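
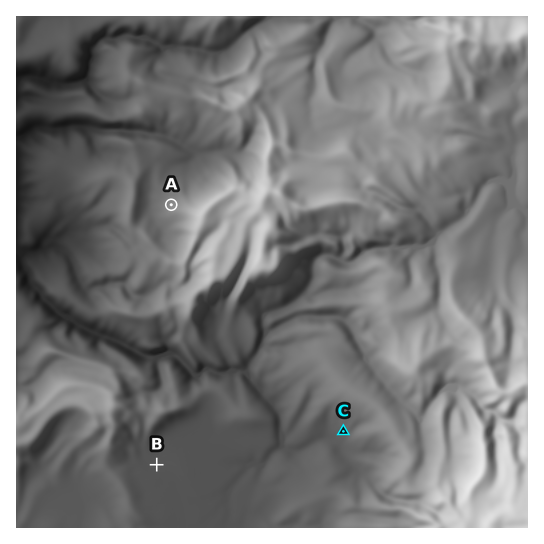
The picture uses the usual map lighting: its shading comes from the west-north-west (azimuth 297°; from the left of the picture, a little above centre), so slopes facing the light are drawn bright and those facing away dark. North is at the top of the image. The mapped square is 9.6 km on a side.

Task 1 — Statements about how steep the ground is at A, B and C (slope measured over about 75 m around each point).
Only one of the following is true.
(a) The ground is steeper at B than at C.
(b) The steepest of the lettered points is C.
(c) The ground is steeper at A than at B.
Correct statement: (c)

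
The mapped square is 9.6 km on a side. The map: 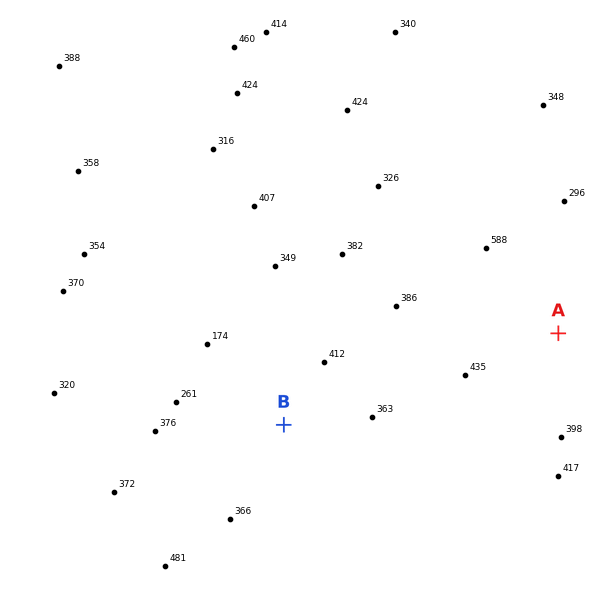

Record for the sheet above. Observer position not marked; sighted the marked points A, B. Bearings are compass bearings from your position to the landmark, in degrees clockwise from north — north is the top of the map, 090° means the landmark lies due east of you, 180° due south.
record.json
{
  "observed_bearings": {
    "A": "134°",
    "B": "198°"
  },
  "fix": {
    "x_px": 372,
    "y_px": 153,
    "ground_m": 350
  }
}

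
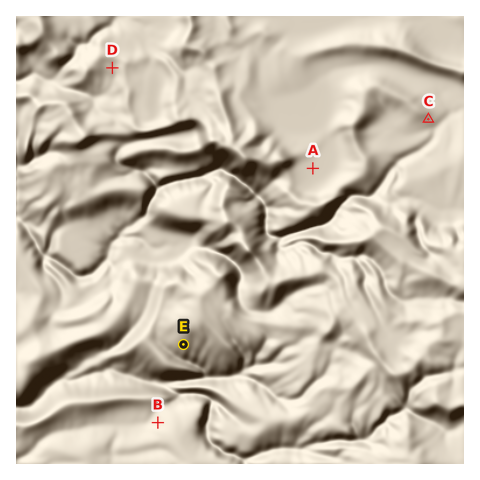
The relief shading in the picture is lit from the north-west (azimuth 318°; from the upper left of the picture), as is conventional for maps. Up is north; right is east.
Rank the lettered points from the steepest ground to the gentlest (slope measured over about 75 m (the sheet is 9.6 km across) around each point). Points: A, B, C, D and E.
E B C D A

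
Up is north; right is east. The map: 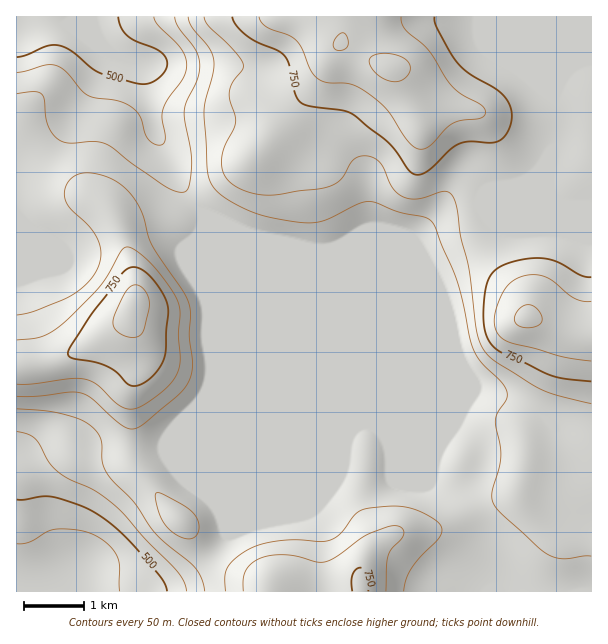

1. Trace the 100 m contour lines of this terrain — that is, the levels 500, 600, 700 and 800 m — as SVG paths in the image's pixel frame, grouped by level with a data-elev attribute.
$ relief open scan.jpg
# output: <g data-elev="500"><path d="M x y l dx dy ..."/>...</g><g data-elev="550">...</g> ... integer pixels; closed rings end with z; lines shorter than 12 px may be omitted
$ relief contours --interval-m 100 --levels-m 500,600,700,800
<g data-elev="500"><path d="M17 500l7 0 18-4 11 1 27 8 16 8 20 15 18 18 27 32 6 13"/><path d="M118 17l3 10 7 9 9 6 20 8 9 7 1 6-1 6-5 7-8 6-7 2-8 0-36-10-10-6-21-17-12-6-12 1-20 9-10 2"/></g><g data-elev="600"><path d="M17 409l28 2 19 3 17 6 12 8 8 12 1 22 6 12 26 28 22 32 39 34 7 11 3 12"/><path d="M175 17l3 10 17 23 5 13-2 15-11 23-3 9 1 10 5 29 2 13-3 23-4 7-8 0-12-6-60-42-12-3-24 2-9-2-7-7-5-9-4-26-2-4-7-3-18 2"/></g><g data-elev="700"><path d="M386 591l1-25 1-11 3-6 10-9 3-6-2-6-6-2-9 1-21 8-28 21-12 6-9 0-18-5-14-2-13 0-12 3-8 5-6 7-3 9 0 12"/><path d="M17 384l16 0 38-5 13 0 14 6 16 17 8 5 9 2 9-2 26-18 7-8 5-9 2-13-2-23 2-21-1-9-6-15-20-25-16-15-6-3-5-1-6 5-12 23-8 12-37 36-10 8-11 5-25 4"/><path d="M204 17l4 9 25 24 8 9 2 6-1 6-10 12-3 9 1 7 5 15 1 8-2 7-10 20-3 13 2 11 6 9 16 9 19 4 12 0 45-7 9-2 8-4 6-6 9-16 6-3 7-1 8 2 6 4 12 26 6 6 6 3 13 2 24-7 8 0 4 5 4 10 4 30 8 35 7 58 3 11 5 9 11 11 44 27 18 7 34 9"/></g><g data-elev="800"><path d="M126 336l9 1 6-3 3-5 5-19 0-8-2-8-4-6-6-3-6 1-5 5-13 27 0 6 2 5 5 4z"/><path d="M591 301l-9 0-9-3-19-16-9-5-9-2-11 1-12 5-9 9-7 17-3 14 1 8 3 5 11 8 54 15 28 4"/><path d="M259 17l3 6 5 4 21 8 9 6 6 9 8 20 6 8 10 5 24 1 14 7 22 19 24 34 6 5 6 0 9-5 20-20 9-4 19-2 4-2 2-5-4-6-21-11-9-8-24-36-23-21-3-6-1-6"/></g>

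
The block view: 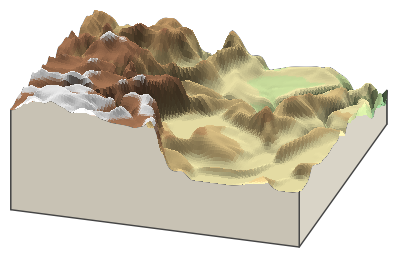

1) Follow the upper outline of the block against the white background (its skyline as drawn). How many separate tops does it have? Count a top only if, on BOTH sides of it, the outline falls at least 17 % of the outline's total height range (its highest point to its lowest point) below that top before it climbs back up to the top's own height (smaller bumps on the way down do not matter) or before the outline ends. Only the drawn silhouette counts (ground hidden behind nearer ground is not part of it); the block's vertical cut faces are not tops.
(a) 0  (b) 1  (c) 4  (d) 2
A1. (d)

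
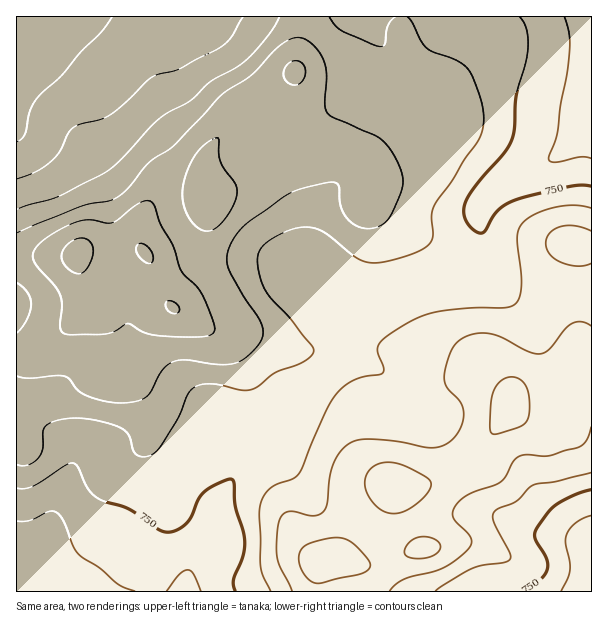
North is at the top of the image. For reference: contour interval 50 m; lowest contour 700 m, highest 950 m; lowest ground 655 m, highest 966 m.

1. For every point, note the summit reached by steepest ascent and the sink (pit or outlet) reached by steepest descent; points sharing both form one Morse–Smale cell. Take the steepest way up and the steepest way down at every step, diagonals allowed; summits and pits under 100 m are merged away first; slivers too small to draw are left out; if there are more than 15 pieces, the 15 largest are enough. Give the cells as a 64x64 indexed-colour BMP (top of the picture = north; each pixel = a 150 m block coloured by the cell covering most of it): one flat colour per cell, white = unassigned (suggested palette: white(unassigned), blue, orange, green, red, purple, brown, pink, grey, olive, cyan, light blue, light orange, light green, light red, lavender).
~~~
<image width="64" height="64" href="data:image/bmp;base64,Qk12CAAAAAAAAHYAAAAoAAAAQAAAAEAAAAABAAQAAAAAAAAIAAATCwAAEwsAABAAAAAAAAAA////ALR3HwAOf/8ALKAsACgn1gC9Z5QAS1aMAMJ34wB/f38AIr28AM++FwDox64AeLv/AIrfmACWmP8A1bDFABERERERERERERREREREREREVVVVVVVVVVVVVVVVVVVVERERERERERERFERERERERERVVVVVVVVVVVVVVVVVVVUREREREREREREURERERERERFVVVVVVVVVVVVVVVVVVVRERERERERERERFEREREREREVVRERVVVVVVVVVVVVVVVERERERERERERERRERERERERERERERFVVVVVVVVVVVVUREREREREREREREURERERERERERERERVVVVVVVVVVVVRERERERERERERERRERERERERERERERVVVVVVVVVVVVVERERERERERERERFERERERERERERERFVVVVVVVVVVVVUREREREREREREREURERERERERERERFVVVVVVVVVVVVVRERERERERERERERFEREREREREREREVVVVVVVVVVVVVVEREREREREREREREUREREREREREREVVVVVVVVVVVVVVURERERERERERERERRERERERERERERVVVVVVVVVVVVVVREREREREREREREREURERERERERERERERVVVVVVVVVVVERERERERERERERERRERERERERERERERERVVVVVVVVVUREREREREREREREREURERERERERERERERERVVVVVVVVREREREREREREREREUREREREREREREREREREVVVVVVVVERERERERERERERERRERERERERERERERERERVVVVVVVURERERERERERERERFEREREREREREREREREREVVVVVVVRERERERERERERERERFERERERERERERERERERFVVVVVVEREREREREREREREREREUREREREREREREREREVVVVVVURERERERERERERERERERFERERERERERERERERFVVVVVRERERERERERERERERERERFEREREREREREREREVVVVVVERERERERERERERERERERERREREREREREREREZmVVVVUREREREREREREREREREREREUREREREREREREZmZmZVVRERERERERERERERERERERERFERERERERERGZmZmZmZVERERERERERERERERERERERERFERERERERGZmZmZmZmcREREREREREREREREREREREREUREREREZmZmZmZmZmZxEREREREREREREREREREiIiIiZmZmZmZmZmZmZmZmZnERERERERERERERERESIiIiIiJmZmZmZmZmZmZmZmZncREREREREREREREiIiIiIiIiImZmZmZmZmZmZmZmZmdxERERERERERERIiIiIiIiIiIiZmZmZmZmZmZmZmZmd3ERERERERERERIiIiIiIiIiIiJmZmZmZmZmZmZmZmZ3cRERERERERERIiIiIiIiIiIiIiJmZmZmZmZmZmZmZ3dxERERERERERIiIiIiIiIiIiIiIiImZmZmZmZmZmZnd3EREREREREREiIiIiIiIiIiIiIiIiIiZmZmZmZmZmd3cREREREREREiIiIiIiIiIiIiIiIiIiIiIiJmZmZmZ3dxERERERERESIiIiIiIiIiIiIiIiIiIiIiIiZmZmZmd3MzMzMRERESIiIiIiIiIiIiIiIiIiIiIiIiImZmZmZ3czMzMzMzMzEiIiIiIiIiIiIiIiIiIiIiIiImZmZmZmZjMzMzMzMzMRIiIiIiIiIiIiIiIiIiIiIiIiZmZmZmZmMzMzMzMzMxERIiIiIiIiIiIiIiIiIiIiIiJmZmZmZmYzMzMzMzMzERESIiIiIiIiIiIiIiIiIiIiJmZmZmZmZjMzMzMzMzMxERESIiIiIiIiIiIiIiIiIiIiZmZmZmZmMzMzMzMzMzMRERIiIiIiIiIiIiIiIiIiIiJmZmZmZmYzMzMzMzMzMzMzMSIiIiIiIiIiIiIiIiIiIiZmZmZmZjMzMzMzMzMzMzMxESIiIiIiIiIiIiIiIiIiImZmZmZmMzMzMzMzMzMzMzERESIiIiIiIiIhESIiIiIiImZmZmYzMzMzMzMzMzMzMREREiIiIiIiIhEREiIiIiIiImZmZjMzMzMzMzMzMzMxEREREiIiIiIRERERIiIiIiIiImZmMzMzMzMzMzMzMzMRERERERIiERERERESIiIiIiIiJmYzMzMzMzMzMzMzMzERERERERERERERERIiIiIiIiIiZjMzMzMzMzMzMzMzMRERERERERERERERESIiIiIiIiImMzMzMzMzMzMzMzMzEREREREREREREREREiIiIiIiIiIzMzMzMzMzMzMzMzMxERERERERERERERESIiIiIiIiIjMzMzMzMzMzMzMzMzMxERERERERERERESIiIiIiIiIiMzMzMzMzMzMzMzMzMzMRERERERERERERIiIiIiIiIiIzMzMzMzMzMzMzMzMzMzERERERERERERIiIiIiIiIiIjMzMzMzMzMzMzMzMzMzMzERERERERERIiIiIiIiIiIiMzMzMzMzMzMzMzMzMzMzMRERERERERIiIiIiIiIiIiIzMzMzMzMzMzMzMzMzMzMxERERERERIiIiIiIiIiIiIjMzMzMzMzMzMzMzMzMzMzEREREREREiIiIiIiIiIiIiMzMzMzMzMzMzMzMzMzMzMREREREREiIiIiIiIiIiIiIzMzMzMzMzMzMzMzMzMzMzERERERESIiIiIiIiIiIiIjMzMzMzMzMzMzMzMzMzMzMRERERERIiIiIiIiIiIiIi"/>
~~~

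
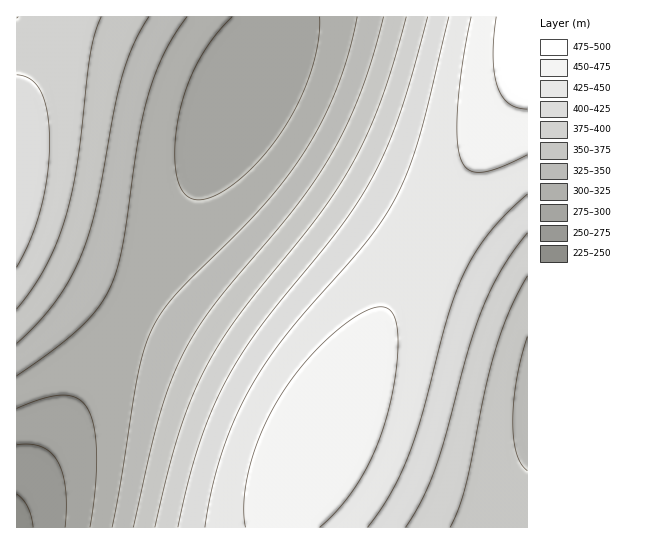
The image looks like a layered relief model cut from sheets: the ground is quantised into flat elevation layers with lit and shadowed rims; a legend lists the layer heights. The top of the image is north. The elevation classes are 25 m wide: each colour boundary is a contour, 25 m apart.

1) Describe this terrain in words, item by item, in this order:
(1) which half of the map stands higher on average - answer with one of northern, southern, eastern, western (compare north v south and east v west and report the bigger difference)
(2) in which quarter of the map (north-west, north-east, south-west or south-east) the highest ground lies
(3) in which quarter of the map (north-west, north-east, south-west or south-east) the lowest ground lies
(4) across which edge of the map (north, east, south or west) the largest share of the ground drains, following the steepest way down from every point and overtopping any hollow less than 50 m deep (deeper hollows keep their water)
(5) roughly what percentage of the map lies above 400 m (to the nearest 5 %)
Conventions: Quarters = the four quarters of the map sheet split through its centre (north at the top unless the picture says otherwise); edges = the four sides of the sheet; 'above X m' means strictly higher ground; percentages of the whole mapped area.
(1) Taken as a whole, the eastern half is higher than the western.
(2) The highest ground is in the north-east quarter.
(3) The lowest point lies in the south-west quarter of the map.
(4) Drainage is mainly to the north: more ground falls towards that edge than towards any other.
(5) Ground above 400 m makes up about 40 % of the sheet.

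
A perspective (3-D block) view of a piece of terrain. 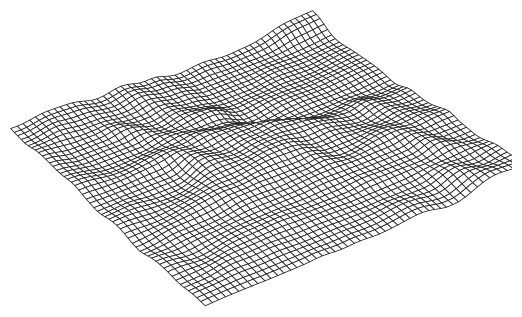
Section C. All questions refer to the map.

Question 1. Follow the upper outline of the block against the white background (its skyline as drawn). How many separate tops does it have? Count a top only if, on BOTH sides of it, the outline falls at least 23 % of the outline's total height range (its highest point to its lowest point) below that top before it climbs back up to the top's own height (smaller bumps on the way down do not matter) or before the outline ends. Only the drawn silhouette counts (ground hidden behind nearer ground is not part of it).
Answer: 1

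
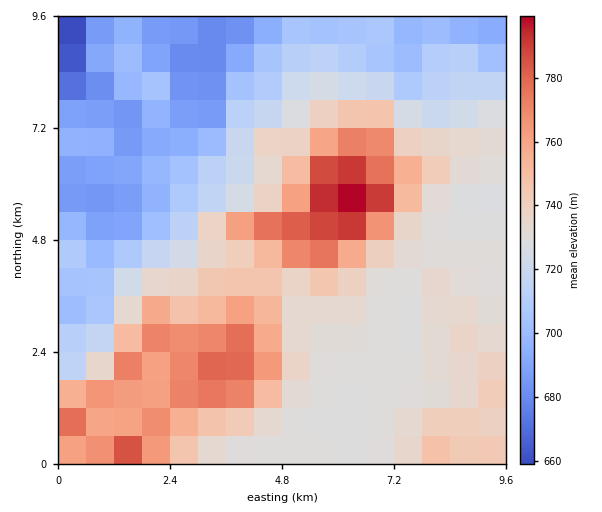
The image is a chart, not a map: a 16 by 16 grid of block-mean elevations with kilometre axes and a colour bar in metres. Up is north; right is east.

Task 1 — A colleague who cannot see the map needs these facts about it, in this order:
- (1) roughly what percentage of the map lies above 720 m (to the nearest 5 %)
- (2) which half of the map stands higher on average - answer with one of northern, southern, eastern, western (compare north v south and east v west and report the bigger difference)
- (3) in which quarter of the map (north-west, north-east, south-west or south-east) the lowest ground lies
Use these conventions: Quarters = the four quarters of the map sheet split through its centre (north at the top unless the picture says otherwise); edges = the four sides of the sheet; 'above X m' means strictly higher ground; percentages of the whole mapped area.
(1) About 65 % of the map lies above 720 m.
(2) Taken as a whole, the southern half is higher than the northern.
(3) The lowest ground is in the north-west quarter.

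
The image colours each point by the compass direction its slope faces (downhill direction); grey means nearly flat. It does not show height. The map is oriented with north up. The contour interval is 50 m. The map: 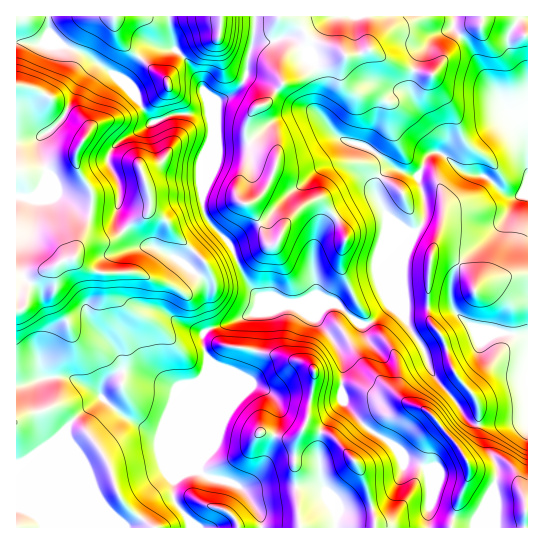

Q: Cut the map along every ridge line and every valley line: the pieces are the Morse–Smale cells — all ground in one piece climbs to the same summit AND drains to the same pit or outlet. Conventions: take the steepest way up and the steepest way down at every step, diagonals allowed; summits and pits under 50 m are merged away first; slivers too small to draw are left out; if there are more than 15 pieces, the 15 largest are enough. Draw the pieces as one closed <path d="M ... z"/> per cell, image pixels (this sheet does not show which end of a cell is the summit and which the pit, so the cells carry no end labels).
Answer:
<path d="M47 16l-31 1 0 510 174 1 1-6-16-20-2-21 31-75 0-28 4-12 0-8-5-13 0-11 8-6 16-4 31-13 17-2 5-3-21-9-6-6-13-22-8-22-20-21-8-13 0-51 9-28-2-20-2-2-30 1-26 10-21-32-13-12-33-24-25-10-10-10z"/><path d="M454 16l-199 1 0 16-7 25-1 17-6 11-10 10-15 6-5 12 2 20-9 28-1 45 5 14 24 26 13 32 14 18 22 10 14-2 6 3 22 0 6-4 8 0 22 20 8 0 6-3 18-16 12-30 1-21 9-20-19-11-7-8-11-20 0-10 4-8 11-9 27 8 9-19 6-5 7 1 1-14-25-34-5-12 0-11 8-27 16-20 18-8z"/><path d="M527 16l-72 0-2 12-18 7-6 6-13 20-5 21 0 11 5 12 25 34-1 14-7-1-6 5-9 19-27-8-11 9-4 8 0 10 11 20 7 8 19 11-6 12-4 15 2 58 16 26 15 34 17 19 12 20 12 7 28-1 23-5z"/><path d="M295 305l-10 0-10 4-13 0-35 15-16 4-8 6 0 11 5 13 0 8-4 16 0 69-5 12 0 7 12 9 18 2 9 4 18 22 5 12 1 9 167 0 2-47-3-11-9-6-14-3-11-16-24-14-22-24-5-8-2-6 2-34-3-8-24-33 5-9-20-1z"/><path d="M402 276l-11 29-13 12-11 7-8 0-22-20-11 1-10 12 19 25 8 17 0 40 27 32 24 14 11 16 14 3 9 6 3 11 0 22-3 8 2 17 64 0-1-41 4-12 0-8-6-14 0-8 4-10 7-7 21-6-46 3-12-7-8-15-24-28-10-28-18-28z"/><path d="M254 16l-85 1 4 29 15 16 12 19 9 21 1 11 7-12 14-5 10-10 6-11 1-17 7-25z"/><path d="M169 16l-120 0-1 7 3 12 10 10 25 10 39 29 0-6 8-12 17-18 8-1 8 2 9 0z"/><path d="M203 407l-30 74 2 21 16 20 0 6 70 0 0-9-5-12-18-22-9-4-18-2-12-9 0-7 5-12z"/><path d="M158 47l-8 1-11 11-14 19 2 8 9 11 13 22 5 4 17-8 38-3-1-14-20-36-13-13z"/><path d="M527 420l-25 8-7 7-4 10 0 8 6 14 0 8-4 12 2 41 33-1z"/>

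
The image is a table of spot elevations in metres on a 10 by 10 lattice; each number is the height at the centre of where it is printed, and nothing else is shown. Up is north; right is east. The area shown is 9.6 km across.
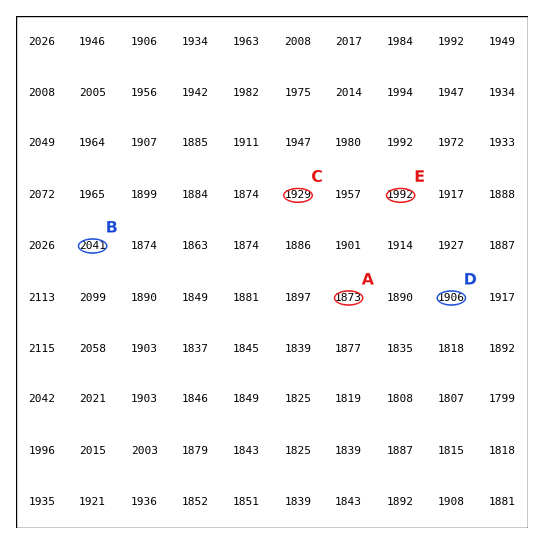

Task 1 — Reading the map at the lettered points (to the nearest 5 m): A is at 1875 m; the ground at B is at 2040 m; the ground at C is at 1930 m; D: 1905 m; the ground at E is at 1990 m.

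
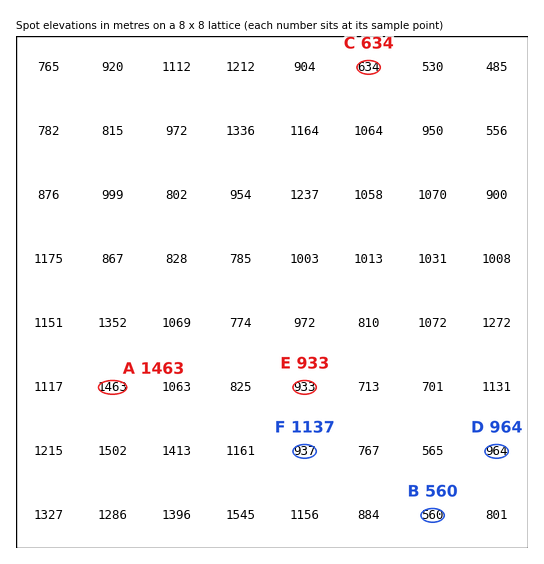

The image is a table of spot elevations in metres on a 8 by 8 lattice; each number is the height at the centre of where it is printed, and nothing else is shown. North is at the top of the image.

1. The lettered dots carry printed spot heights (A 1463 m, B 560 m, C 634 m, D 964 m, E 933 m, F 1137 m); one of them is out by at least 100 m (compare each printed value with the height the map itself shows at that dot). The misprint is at F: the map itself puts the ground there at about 937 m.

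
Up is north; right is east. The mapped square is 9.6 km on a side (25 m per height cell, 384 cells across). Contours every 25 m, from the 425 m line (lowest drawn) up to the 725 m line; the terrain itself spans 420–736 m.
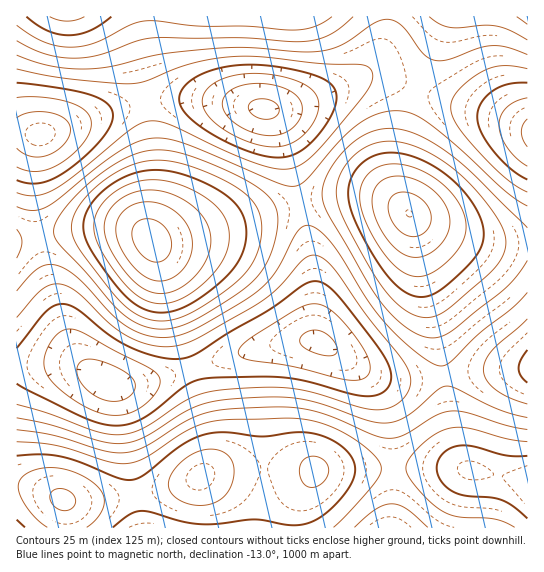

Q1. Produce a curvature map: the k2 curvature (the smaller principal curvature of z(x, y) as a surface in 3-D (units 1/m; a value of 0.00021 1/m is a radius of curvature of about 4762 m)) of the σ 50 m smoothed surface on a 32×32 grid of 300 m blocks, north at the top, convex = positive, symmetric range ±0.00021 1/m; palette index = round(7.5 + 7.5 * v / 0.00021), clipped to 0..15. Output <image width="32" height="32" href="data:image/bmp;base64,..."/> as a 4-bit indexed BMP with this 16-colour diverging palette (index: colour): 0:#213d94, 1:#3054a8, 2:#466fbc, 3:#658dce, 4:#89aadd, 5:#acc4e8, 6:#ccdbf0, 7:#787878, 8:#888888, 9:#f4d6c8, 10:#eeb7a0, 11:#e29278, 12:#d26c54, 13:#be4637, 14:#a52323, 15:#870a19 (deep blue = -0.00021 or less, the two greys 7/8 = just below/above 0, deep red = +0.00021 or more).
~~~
<image width="32" height="32" href="data:image/bmp;base64,Qk12AgAAAAAAAHYAAAAoAAAAIAAAACAAAAABAAQAAAAAAAACAAATCwAAEwsAABAAAAAAAAAAlD0hAKhUMAC8b0YAzo1lAN2qiQDoxKwA8NvMAHh4eACIiIgAyNb0AKC37gB4kuIAVGzSADdGvgAjI6UAGQqHAHq7p1RXmYdmiamFM1Z3dkV6u6dEV5qHVXiZhjNXiIZVebuWQ1irl1VompZDR5qXVXmqhTNYq6dUaKunQ0eal1V4mXUzWKqXVWirlkNHqpdmd3dkI1iqmGZ4qpYzWJqYZmZVQyNXiZh3iZmFM1eIh2ZEMyERE0aIiImYUyJFVVVUMzIQAAACNWd3ZCABIzMzMzMyEAAAAAEjMyEAASMzMzNEQxEREAAAAAEQABNEREREVVIRNEMQAAABEQE1ZmZmVWZBEld3VDIRIzIkZ3d3d3d1IBNpqpdlREQyNYiIiHeHdBAViru4d3ZUIjaIh3d3iHQQJpq8uHeHUxE2iHd3d4hjETeau6h4h1MRNnd3d2eIUxJYq7uYiJhSADeImYdmd0IjabzLl4iHQgFHmruXZmYyJHrNyoeIhkECWKvLqHZlMiR6zLmIiIYxE2iry6h2VDIkeaqZiIh1MiR5q7uod1QyI1ZneIiIZCI2iZmZh2ZUIRESNFZmZlMiR4iHZVRDMxEAABIzRDMiEkVmZUMyIiIhEAASIiEAAAASNEQyIjMiMzIRIjIQAAAAASNEMzREM0VVQzRDIQAAAAEjRVVVVURWd1VVVDIiNEMiI1ZmZ2VEV5h2ZmVFVWZ2VDNGZ3dlRGiph2ZVZ3d3iYZTNWZmZUR5updlVniHd4qpZDRmZmVF"/>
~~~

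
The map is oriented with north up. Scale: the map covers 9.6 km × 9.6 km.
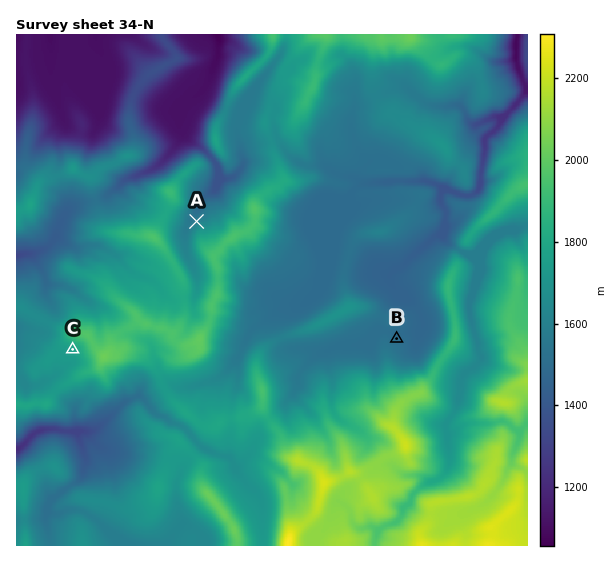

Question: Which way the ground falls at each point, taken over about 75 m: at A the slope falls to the NW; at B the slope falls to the NE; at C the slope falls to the SW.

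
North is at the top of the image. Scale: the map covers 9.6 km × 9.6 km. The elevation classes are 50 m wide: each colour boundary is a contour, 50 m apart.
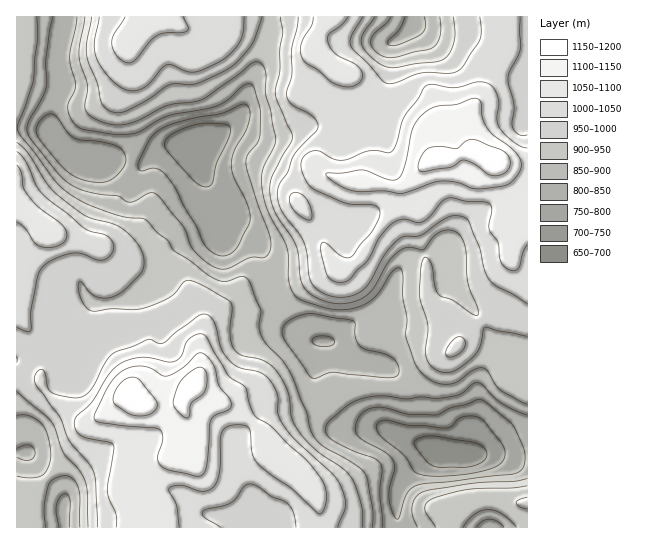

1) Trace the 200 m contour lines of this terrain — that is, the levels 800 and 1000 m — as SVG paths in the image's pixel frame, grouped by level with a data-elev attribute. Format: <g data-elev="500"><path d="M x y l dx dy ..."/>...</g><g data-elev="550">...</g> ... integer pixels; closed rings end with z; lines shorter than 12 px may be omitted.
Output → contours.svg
<g data-elev="800"><path d="M397 519l-6-9-2-13 1-11 4-16 0-7-7-9-23-13-7-7-2-5 1-6 3-6 4-5 8-4 10-1 28 7 26 1 15-7 16-4 13-5 8 4 26 22 12 28-1 12-4 6-9 3-94 11-6 4-4 5-8 23z"/><path d="M319 346l-4-1-3-3 0-3 4-2 13-1 5 5 0 2-3 3z"/><path d="M219 256l-8-4-6-7-9-19-12-19-8-18-10-14-5-5-6-2-14 3-3-2 0-6 12-24 5-6 7-5 28-9 32-6 23-9 3 2 2 4-1 11-3 10-12 20-3 15 3 12 14 28 2 15-15 29-8 5z"/><path d="M94 182l-13-3-12-6-10-9-18-23-4-7-1-5 3-7 6-6 5-2 5 1 13 18 7 5 33 5 9 3 5 4 3 5 1 6-2 5-5 7-10 8z"/></g><g data-elev="1000"><path d="M221 527l-16-9-3-4 1-3 27-8 6-5 8-12 6-2 7 2 14 10 16 7 6 10 3 14"/><path d="M338 527l8-22-3-12-5-12-8-10-35-32-11-13-6-13-1-19-7-14-9-7-22-5-9-7-9-12-8-28-4-6-6-1-6 3-34 26-4 0-10-4-36 15-8 10-13 25-10 8-11 1-18-5-5-4-5-19-4 0-3 4-2 5 2 7 24 31 10 25 19 21 4 8 3 11 2 45"/><path d="M448 357l7-1 8-6 2-7-2-5-5-1-7 5-5 9 0 4z"/><path d="M17 327l10 5 4-2 0-19 6-32 3-8 5-6 14-8 15-4 8 1 16 6 5 0 7-5 4-8-1-5-5-5-23-8-41-34-8-9-11-25-8-10"/><path d="M527 135l-8 0-6-8 1-22-6-24 1-8 11-24 0-32"/><path d="M99 17l-5 26 1 10 3 8 7 11 10 11 10 6 8 2 6-1 7-4 20-21 5 0 15 6 8 1 11-3 18-10 11-9 7-10 2-9 1-14"/><path d="M298 17l-1 10-5 23 0 25-5 20 2 6 3 4 16 8 6 5 4 5 0 4-2 4-22 24-6 16-9 14-2 10 5 16 17 23 5 9 3 11 2 23 5 9 8 7 12 4 12 0 11-3 11-9 16-30 14-15 7-4 16-1 24-16 12-3 8 1 4 5 11 27 5 22 5 10 7 5 16 8 14 10"/><path d="M480 17l1 14-1 8-16 26-5 5-9 3-29 0-31 11-8-4-31-34 0-9 12-20"/></g>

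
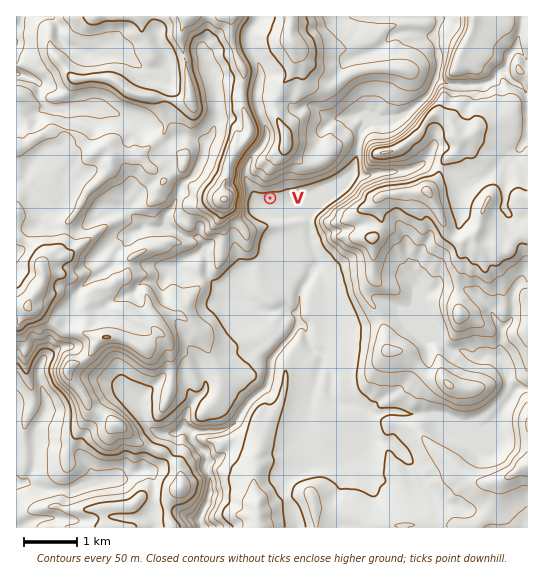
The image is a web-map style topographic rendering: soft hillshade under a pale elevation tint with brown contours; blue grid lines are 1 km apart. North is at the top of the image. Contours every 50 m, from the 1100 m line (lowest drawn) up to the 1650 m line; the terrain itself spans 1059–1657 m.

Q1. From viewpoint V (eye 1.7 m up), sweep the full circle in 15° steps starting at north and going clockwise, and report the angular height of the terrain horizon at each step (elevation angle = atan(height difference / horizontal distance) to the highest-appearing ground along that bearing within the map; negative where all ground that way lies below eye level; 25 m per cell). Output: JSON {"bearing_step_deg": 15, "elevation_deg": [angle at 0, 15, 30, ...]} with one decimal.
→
{"bearing_step_deg": 15, "elevation_deg": [20.7, 18.4, 13.6, 11.0, 7.0, 4.6, 9.3, 8.9, 6.7, 2.9, 1.4, 0.5, 1.2, 3.2, 8.6, 10.3, 12.7, 24.1, 28.0, 23.8, 22.3, 19.7, 17.8, 19.7]}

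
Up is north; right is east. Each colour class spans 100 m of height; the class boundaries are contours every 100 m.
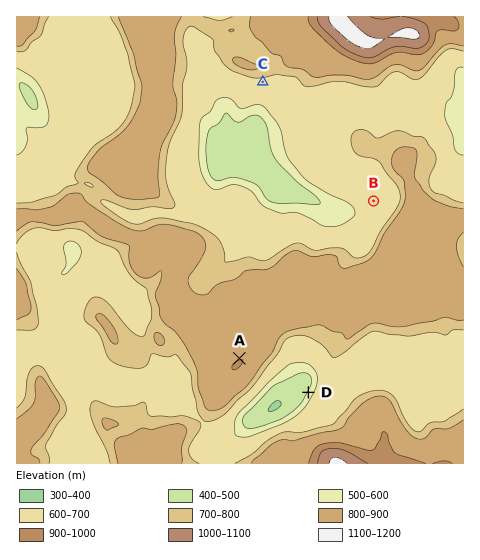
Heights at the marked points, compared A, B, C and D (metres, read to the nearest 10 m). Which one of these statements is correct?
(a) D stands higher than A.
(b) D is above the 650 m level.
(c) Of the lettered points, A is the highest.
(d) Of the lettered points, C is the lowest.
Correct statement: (c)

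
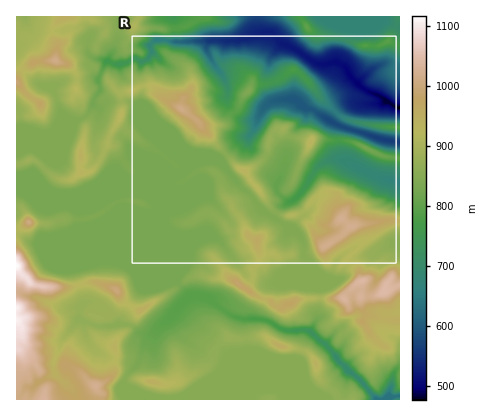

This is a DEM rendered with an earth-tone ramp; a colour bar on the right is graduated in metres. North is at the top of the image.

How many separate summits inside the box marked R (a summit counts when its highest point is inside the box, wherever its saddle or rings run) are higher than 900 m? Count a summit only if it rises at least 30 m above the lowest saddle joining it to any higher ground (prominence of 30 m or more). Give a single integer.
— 5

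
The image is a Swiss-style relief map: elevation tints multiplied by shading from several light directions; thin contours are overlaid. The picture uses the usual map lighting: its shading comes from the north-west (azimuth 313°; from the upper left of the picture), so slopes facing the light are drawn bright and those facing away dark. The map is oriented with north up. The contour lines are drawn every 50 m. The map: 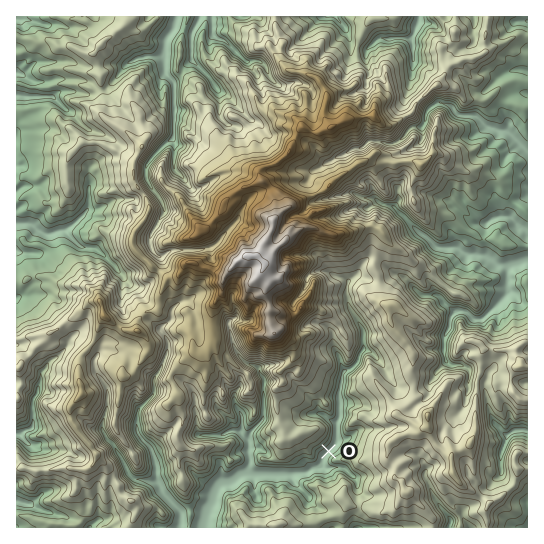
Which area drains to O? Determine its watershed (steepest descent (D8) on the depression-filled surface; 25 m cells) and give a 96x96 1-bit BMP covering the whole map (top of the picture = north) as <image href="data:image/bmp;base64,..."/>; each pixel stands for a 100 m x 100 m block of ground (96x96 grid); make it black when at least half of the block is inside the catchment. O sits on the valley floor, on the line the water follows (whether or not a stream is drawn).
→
<image width="96" height="96" href="data:image/bmp;base64,Qk2+BAAAAAAAAD4AAAAoAAAAYAAAAGAAAAABAAEAAAAAAIAEAAATCwAAEwsAAAIAAAAAAAAA////AAAAAAAAAAAAAAAAAAAAAAAAAAAAAAAAAAAAAAAAAAAAAAAAAAAAAAAAAAAAAAAAAAAAAAAAAAAAAAAAAAAAAAAAAAAAAAAAAAAAAAAAAAAAAAAAAAAAAAAAAAAAAAAAAAAAAAAAAAAAAAAAAAAAAAAAAAAAAAAAAAAAAAAAAAAAAAAAAAAAAAAAAAAAAAAAAAAAAAAAAAAAAAAAAIAAAAAAAAAAAAAAH/wAAAAAAAAAAAAAP/wAAAAAAAAAAAAAP/wAAAAAAAAAAAAAf/4AAAAAAAAAAAA4//+AAAAAAAAAAAA////wAAAAAAAAAAB////gAAAAAAAAAAB///+AAAAAAAAAAAB///8AAAAAAAAAAAB///+AAAAAAAAAAAB////AAAAAAAAAAAB////gAAAAAAAAAAB////gAAAAAAAAAAB////gAAAAAAAAAAA////gAAAAAAAAAAA////AAAAAAAAAAAA////AAAAAAAAAAAAf///AAAAAAAAAAAAP///gAAAAAAAAAAAP///gAAAAAAAAAAAP///AAAAAAAAAAAAP//+AAAAAAAAAAAAf//+AAAAAAAAAAAA///8AAAAAAAAAAAD///4AAAAAAAAAAAH///wAAAAAAAAAAAH///wAAAAAAAAAAAH///wAAAAAAAAAAAH///wAAAAAAAAAAAH///AAAAAAAAAAAAH///AAAAAAAAAAAAH///AAAAAAAAAAAAH///AAAAAAAAAAAAH///AAAAAAAAAAAAH///AAAAAAAAAAAAP//+AAAAAAAAAAAAH//+AAAAAAAAAAAAH//+AAAAAAAAAAAAD///AAAAAAAAAAAAB///AAAAAAAAAAAAA///gAAAAAAAAAAAAf//gAAAAAAAAAAAAHgfgAAAAAAAAAAAAAACAAAAAAAAAAAAAAAAAAAAAAAAAAAAAAAAAAAAAAAAAAAAAAAAAAAAAAAAAAAAAAAAAAAAAAAAAAAAAAAAAAAAAAAAAAAAAAAAAAAAAAAAAAAAAAAAAAAAAAAAAAAAAAAAAAAAAAAAAAAAAAAAAAAAAAAAAAAAAAAAAAAAAAAAAAAAAAAAAAAAAAAAAAAAAAAAAAAAAAAAAAAAAAAAAAAAAAAAAAAAAAAAAAAAAAAAAAAAAAAAAAAAAAAAAAAAAAAAAAAAAAAAAAAAAAAAAAAAAAAAAAAAAAAAAAAAAAAAAAAAAAAAAAAAAAAAAAAAAAAAAAAAAAAAAAAAAAAAAAAAAAAAAAAAAAAAAAAAAAAAAAAAAAAAAAAAAAAAAAAAAAAAAAAAAAAAAAAAAAAAAAAAAAAAAAAAAAAAAAAAAAAAAAAAAAAAAAAAAAAAAAAAAAAAAAAAAAAAAAAAAAAAAAAAAAAAAAAAAAAAAAAAAAAAAAAAAAAAAAAAAAAAAAAAAAAAAAAAAAAAAAAAAAAAAAAAAAAAAAAAAAAAAAAAAAAAAAAAAAAAAAAAAAAAAAAAAAAAAAAAAAAAAAAAAAAAAAAAAAAAAAAAAAAAAAAAAAAAAAAAAAAAAAAAA="/>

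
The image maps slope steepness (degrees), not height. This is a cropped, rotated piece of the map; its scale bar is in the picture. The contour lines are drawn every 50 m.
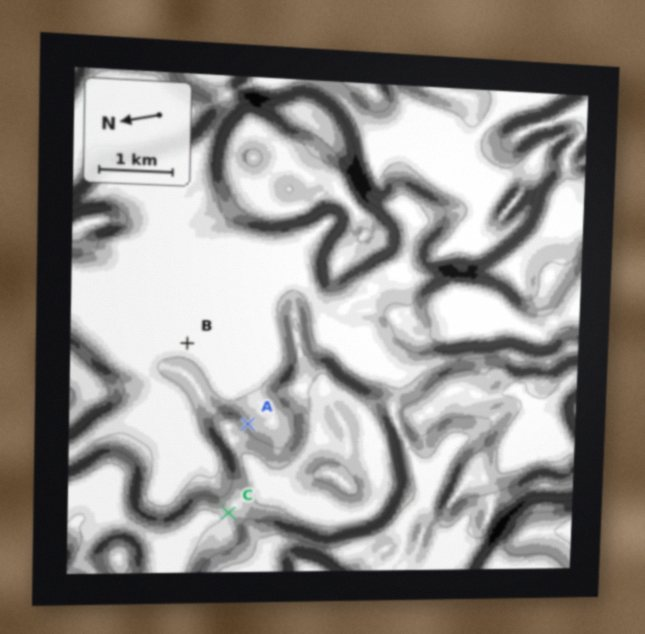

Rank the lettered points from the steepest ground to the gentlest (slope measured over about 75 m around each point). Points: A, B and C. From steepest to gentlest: A C B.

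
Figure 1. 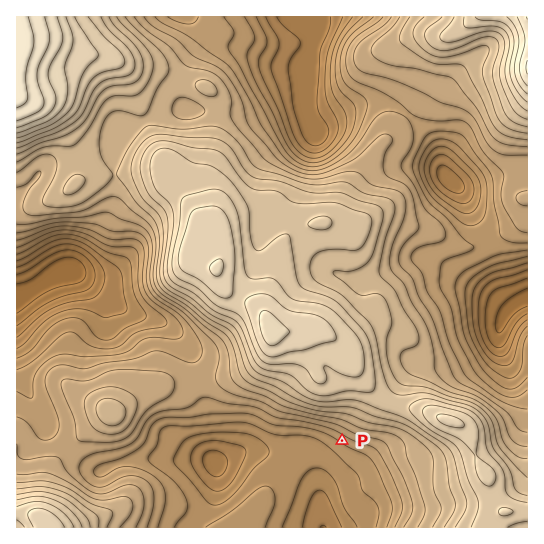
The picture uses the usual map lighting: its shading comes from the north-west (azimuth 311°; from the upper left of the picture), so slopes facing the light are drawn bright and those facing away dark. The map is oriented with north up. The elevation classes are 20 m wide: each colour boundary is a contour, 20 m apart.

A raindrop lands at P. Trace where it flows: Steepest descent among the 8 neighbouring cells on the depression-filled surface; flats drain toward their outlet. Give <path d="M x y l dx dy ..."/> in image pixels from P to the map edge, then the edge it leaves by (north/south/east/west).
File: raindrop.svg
<path d="M342 441l-21 21 0 59 1 1 0 5"/>
exit: south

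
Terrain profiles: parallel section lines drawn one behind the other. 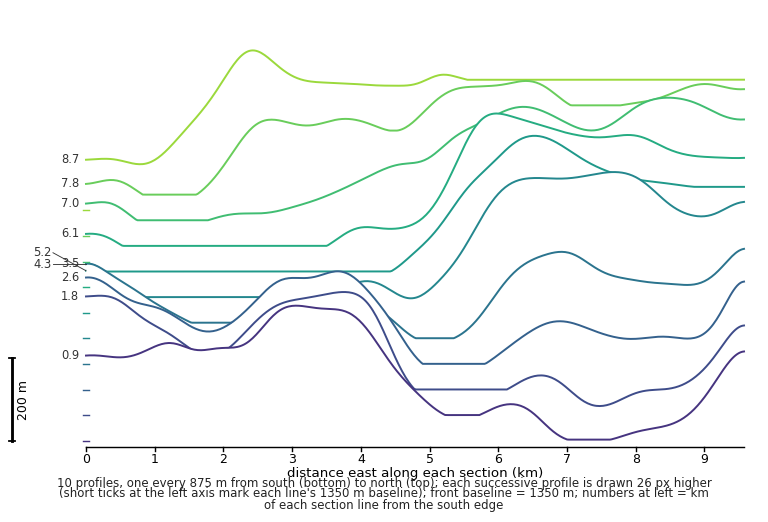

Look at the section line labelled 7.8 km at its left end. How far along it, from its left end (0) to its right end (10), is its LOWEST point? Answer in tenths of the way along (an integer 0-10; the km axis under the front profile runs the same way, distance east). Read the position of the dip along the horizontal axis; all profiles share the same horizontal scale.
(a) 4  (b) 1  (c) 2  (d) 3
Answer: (b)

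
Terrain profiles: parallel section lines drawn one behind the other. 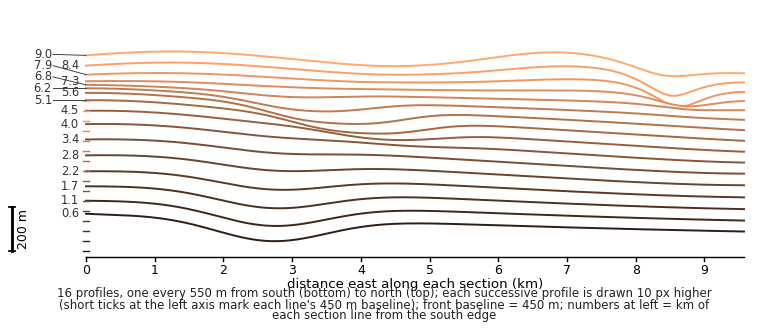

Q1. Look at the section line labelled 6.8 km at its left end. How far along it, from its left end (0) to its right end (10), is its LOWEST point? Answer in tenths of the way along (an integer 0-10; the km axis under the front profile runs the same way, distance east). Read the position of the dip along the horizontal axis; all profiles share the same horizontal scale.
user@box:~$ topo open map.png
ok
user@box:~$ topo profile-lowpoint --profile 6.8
10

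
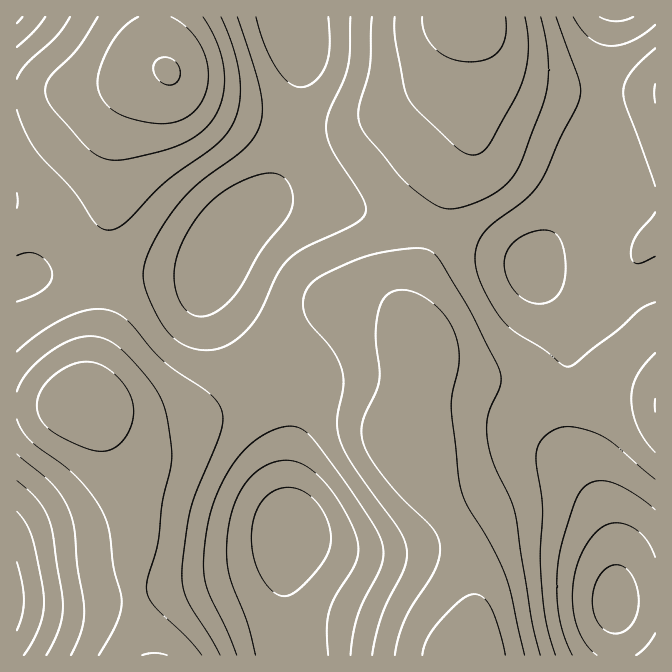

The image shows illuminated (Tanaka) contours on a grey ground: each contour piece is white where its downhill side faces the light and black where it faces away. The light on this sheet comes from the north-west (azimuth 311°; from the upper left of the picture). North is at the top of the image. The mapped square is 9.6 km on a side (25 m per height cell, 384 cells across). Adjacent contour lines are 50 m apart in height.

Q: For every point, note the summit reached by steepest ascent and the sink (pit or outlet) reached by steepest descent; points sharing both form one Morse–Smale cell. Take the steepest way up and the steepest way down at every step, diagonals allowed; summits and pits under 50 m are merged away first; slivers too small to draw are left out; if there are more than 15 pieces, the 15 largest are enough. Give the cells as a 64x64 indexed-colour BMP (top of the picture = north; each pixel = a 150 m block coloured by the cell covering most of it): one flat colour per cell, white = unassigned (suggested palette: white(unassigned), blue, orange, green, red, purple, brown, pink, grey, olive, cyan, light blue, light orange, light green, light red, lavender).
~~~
<image width="64" height="64" href="data:image/bmp;base64,Qk12CAAAAAAAAHYAAAAoAAAAQAAAAEAAAAABAAQAAAAAAAAIAAATCwAAEwsAABAAAAAAAAAA////ALR3HwAOf/8ALKAsACgn1gC9Z5QAS1aMAMJ34wB/f38AIr28AM++FwDox64AeLv/AIrfmACWmP8A1bDFAEREREREREMzMzMzMzMxERERERERERESIiIiIiIiIgAAREREREREQzMzMzMzMzERERERERERERIiIiIiIiIiAABERERERERDMzMzMzMzMRERERERERERESIiIiIiIiIAAERERERERDMzMzMzMzMxERERERERERERIiIiIiIiIgAAREREREREMzMzMzMzMzEREREREREREREiIiIiIiIiAABEREREREQzMzMzMzMzMRERERERERERESIiIiIiIiIAAERERERERDMzMzMzMzMxERERERERERERIiIiIiIiIu7uREREREREMzMzMzMzMzEREREREREREREiIiIiIiIi7u5EREREREQzMzMzMzMzMREREREREREREiIiIiIiIiLu7kRERERERDMzMzMzMzMxERERERERERESIiIiIiIiIu7uREREREREMzMzMzMzMzERERERERERERIiIiIiIiIi7u5EREREREQzMzMzMzMzMREREREREREREiIiIiIiIiLu7kRERERERDMzMzMzMzMxEREREREREREiIiIiIiIiLu7uREREREREMzMzMzMzMzERERERERERESIiIiIiIiIu7u5EREREREQzMzMzMzMzMRERERERERESIiIiIiIiIi7u7kRERERERDMzMzMzMzMxERERERERESIiIiIiIiIi7u7uRERERERDMzMzMzMzMzERERERERESIiIiIiIiIiLu7u5EREREREMzMzMzMzMzMRERERERERIiIiIiIiIiLu7u7kREREREMzMzMzMzMzMxERERERERIiIiIiIiIiLu7u7uREREREQzMzMzMzMzMzEREREREREiIiIiIiIiIu7u7u5ERERERDMzMzMzMzMzMREREREREiIiIiIiIiIu7u7u7kRERERDMzMzMzMzMzMzERERERESIiIiIiIiIi7u7u7uREREREMzMzMzMzMzMzMRERERERIiIiIiIiIiLu7u7u5EREREMziIiIMzMzMzMxEREREREiIiIiIiIiIu7u7u7kREREQ4iIiIiIgzMzMzERERERERIiIiIiIiIi7u7u7uAAAACIiIiIiIiIgzMzMREREREREiIiIiIiIiIO7u7u4AAAAIiIiIiIiIiIgzMxERERERESIiIiIiKqqgAAAAAAAAAAiIiIiIiIiIiIMxERERERERIiIiqqqqqqAAAAAAAAAAAIiIiIiIiIiIiBEREREREREiKqqqqqqqoAAAAAAAAAAAiIiIiIiIiIiGYRERERERERqqqqqqqqqgAAAAAAAAAACIiIiIiIiIiGZmERERERERGqqqqqqqqqAAAAAAAAAAAIiIiIiIiIiGZmZhERERERGqqqqqqqqqoAAAAAAAAAAAiIiIiIiIiGZmZmYREREREaqqqqqqqqqgAAAAAAAAAAAIiIiIiIiGZmZmZmERERFmqqqqqqqqqqAAAAAAAAAAAAiIiIiIiGZmZmZmZmZmZmqqqqqqqqqqAAAAAAAAAAAACIiIiIiIZmZmZmZmZmZmaqqqqqqqqqoAAAAAAAAAAAAIiIiIiIZmZmZmZmZmZmZmqqqqqqqqoA3d3d0AAAAAAAiIiIiIhmZmZmZmZmZmZmaqqqqqqqoN3d3d3QC7u7u7tVVVVVVWZmZmZmZmZmZmZqqqqqqqqt3d3d3dALu7u7u1VVVVVVVmZmZmZmZmZmZmaqqqqqqn3d3d3d0Au7u7u7VVVVVVVWZmZmZmZmZmZmZqqqqqd3d93d3d3dC7u7u7tVVVVVVVVmZmZmZmZmZmZmaqp3d3d33d3d3d0Lu7u7u1VVVVVVVWZmZmZmZmZmZmZnd3d3d3d93d3d3du7u7u7VVVVVVVVVmZmZmZmZmZmmZd3d3d3d3fd3d3d27u7u7tVVVVVVVVVZmZmZmZmmZmZmXd3d3d3d33d3d3bu7u7u7VVVVVVVVVVlmaZmZmZmZmZd3d3d3d3fd3d3du7u7u7tVVVVVVVVVWZmZmZmZmZmZl3d3d3d3d33d3d27u7u7u1VVVVVVVVVVmZmZmZmZmZmZd3d3d3d3d93d3bu7u7u7VVVVVVVVVVVZmZmZmZmZmZl3d3d3d3d33d3du7u7u7tVVVVVVVVVVVmZmZmZmZmZmXd3d3d3d3d93d27u7u7u1VVVVVVVVVVWZmZmZmZmZmZl3d3d3d3d33d3bu7u7u7VVVVVVVVVVVZmZmZmZmZmZmXd3d3d3d3fd3du7u7u7tVVVVVVVVVVVWZmZmZmZmZmZd3d3d3d3d93d27u7u7u1VVVVVVVVVf/8zMzMmZmZmZl3d3d3d3d33d3bu7u7u7tVVVVVVf////zMzMzMmZmZmXd3d3d3d3fd3du7u7u7u1VVVVX//////MzMzMzMmZmZd3d3d3d3d93d0AAAu7u7tVVV///////8zMzMzMzMmZl3d3d3dwAAAAAAAAAAAAC7VV////////zMzMzMzMzJmXd3cAAAAAAAAAAAAAAAAAC7/////////MzMzMzMzMyZd3cAAAAAAAAAAAAAAAAAAAD////////8zMzMzMzMzJl3cAAAAAAAAAAAAAAAAAAAD/////////zMzMzMzMzMyXcAAAAAAAAAAAAAAAAAAAAP/////////MzMzMzMzMzJdwAAAAAAAAAAAAAAAAAAAA/////////8zMzMzMzMzMlwAAAAAAAAAAAAAAAAAAAAD/////////zMzMzMzMzMzHAAAAAAAAAAAA"/>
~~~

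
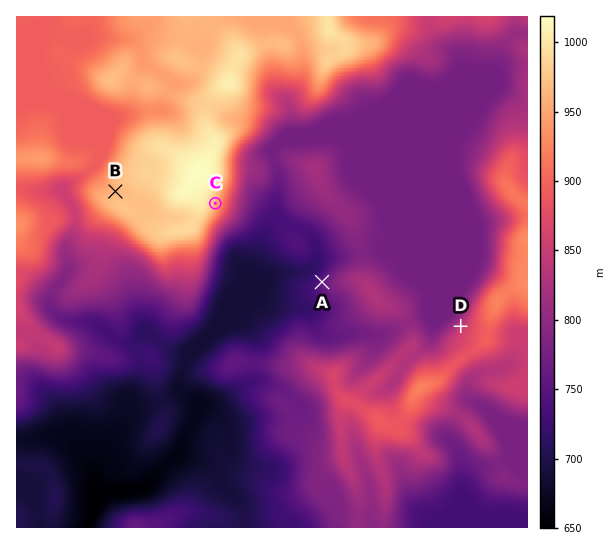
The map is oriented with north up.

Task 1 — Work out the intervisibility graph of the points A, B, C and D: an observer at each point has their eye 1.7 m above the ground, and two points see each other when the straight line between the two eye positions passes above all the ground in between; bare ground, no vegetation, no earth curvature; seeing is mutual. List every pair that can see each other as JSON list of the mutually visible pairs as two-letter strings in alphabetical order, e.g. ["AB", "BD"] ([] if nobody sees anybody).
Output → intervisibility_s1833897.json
["AC", "CD"]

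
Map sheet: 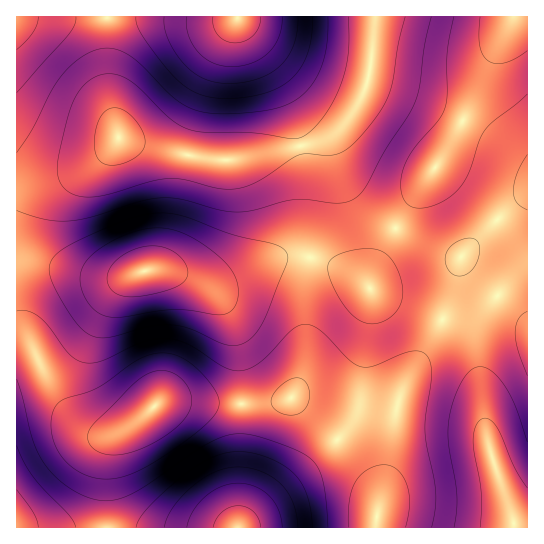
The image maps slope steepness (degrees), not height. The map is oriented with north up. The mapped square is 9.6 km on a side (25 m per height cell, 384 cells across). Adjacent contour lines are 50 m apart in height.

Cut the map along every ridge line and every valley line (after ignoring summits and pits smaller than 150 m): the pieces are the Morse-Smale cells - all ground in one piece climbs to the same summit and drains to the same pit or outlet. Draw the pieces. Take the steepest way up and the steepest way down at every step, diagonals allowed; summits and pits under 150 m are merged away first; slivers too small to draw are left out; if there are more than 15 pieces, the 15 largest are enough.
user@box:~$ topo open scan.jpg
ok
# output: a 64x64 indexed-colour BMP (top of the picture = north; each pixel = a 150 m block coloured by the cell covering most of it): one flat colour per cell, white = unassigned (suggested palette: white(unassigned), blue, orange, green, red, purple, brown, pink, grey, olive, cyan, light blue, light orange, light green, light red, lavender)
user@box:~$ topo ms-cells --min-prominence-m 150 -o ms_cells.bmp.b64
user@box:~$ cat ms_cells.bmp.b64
<image width="64" height="64" href="data:image/bmp;base64,Qk12CAAAAAAAAHYAAAAoAAAAQAAAAEAAAAABAAQAAAAAAAAIAAATCwAAEwsAABAAAAAAAAAA////ALR3HwAOf/8ALKAsACgn1gC9Z5QAS1aMAMJ34wB/f38AIr28AM++FwDox64AeLv/AIrfmACWmP8A1bDFADMzMzMzMzMzMzMzMzMzMzMzMzMzMzMxERERERERERERMzMzMzMzMzMzMzMzMzMzMzMzMzMzMzEREREREREREREzMzMzMzMzMzMzMzMzMzMzMzMzMzMzMRERERERERERETMzMzMzMzMzMzMzMzMzMzMzMzMzMzMxERERERERERERMzMzMzMzMzMzMzMzMzMzMzMzMzMzMzEREREREREREREzMzMzMzMzMzMzMzMzMzMzMzMzMzMzMRERERERERERETMzMzMzMzMzMzMzMzMzMzMzMzMzMzMRERERERERERERMzMzMzMzMzMzMzMzMzMzMzMzMzMzMREREREREREREREzMzMzMzMzMzMzMzMzMzMzMzMzMzMxERERERERERERETMzMzMzMzMzMzMzMzMzMzMzMzMzMxERERERERERERERMzMzMzMzMzMzMzMzMzMzMzMzMzMxEREREREREREREREzMzMzMzMzMzMzMzMzMzMzMzMzMxERERERERERERERETMzMzMxEREzMzMzMzMzMzMzMzMxERERERERERERERERMzMzMxERERMzMzMzMzMzMzMzMREREREREREREREREREzMzMxERERERMzMzMzMzMzMzMRERERERERERERERERETMzMxERERERETMzMzMRETMzMRERERERERERERERERERMzMxEREREREREREREREREREREREREREREREREREREREzMzERERERERERERERERERERERERERERERERERERERETMzERERERERERERERERERERERERERERERERERERERERMzEREREREREREREREREREREREREREREREREREREREREzMRERERERERERERERERERERERERERERERERERERERETMxERERERERERERERERERERERERERERERERERERERERMxERERERERERERERERERERERERERERERERERERERERERERERERERERERERERERERERERERERERERERERERERERERERERERERERERERERERERERERERERERERERERERERERERERERERERERERERERERERERERERERERERERERERERERERERERERERERERERERERERERERERERERERERERERERERERERERERERERERERERERERERERERERERERERERERERERERERERERERERERERERERERERERERERERERERERERERERERERERERERERERERERERERERERERERERERERERERERERERERERERERERERERERERERERERERERERERERERERERERERERERERERERERERERERERERERERERERERERERERERERERERERERERERERERERERERERERERERERERERERERERERERERERERERERERERERERERERERERERERERERERERERERERERERERERERERERERERERERERERERERERERERERERERERERERERERERERERERERERERERERERERERERERERERERERERERERERERERERERERERERERERERERERERERERERERERERERERERERERERERERERERERERERERERERERERERERERERERERERERERERERERERERERERERERERERERERERERERERERERERERERERERERERERERERERERERERERERERERERERERERERERERERERERERERERERERERERERERERERERERERERERERERERERERERERERERERERERERERERERERERERERERERERERERERERIiEREREREREREREREREREREREREREREREREREREREREiIiIhERERERERERERERERERERERERERERERERERERESIiIiIhERERERERERERERERERERERERERERERERERERIiIiIiIhEREREREiIiIhEREREREREREREREREREREREiIiIiIiIRERIiIiIiIiIiIhERERERERERERERERERESIiIiIiIiEiIiIiIiIiIiIiIiIRERERERERERERERERIiIiIiIiIiIiIiIiIiIiIiIiIiIREREREREREREREREiIiIiIiIiIiIiIiIiIiIiIiIiIiERERERERERERERESIiIiIiIiIiIiIiIiIiIiIiIiIiIhERERERERERERERIiIiIiIiIiIiIiIiIiIiIiIiIiIiEREREREREREREREiIiIiIiIiIiIiIiIiIiIiIiIiIiIhERERERERERERESIiIiIiIiIiIiIiIiIiIiIiIiIiIiERERERERERERERIiIiIiIiIiIiIiIiIiIiIiIiIiIiIhEREREREREREREiIiIiIiIiIiIiIiIiIiIiIiIiIiIiERERERERERERESIiIiIiIiIiIiIiIiIiIiIiIiIiIiIRERERERERERERIiIiIiIiIiIiIiIiIiIiIiIiIiIiIhEREREREREREREiIiIiIiIiIiIiIiIiIiIiIiIiIiIiERERERERERERESIiIiIiIiIiIiIiIiIiIiIiIiIiIiIhERERERERERERIiIiIiIiIiIiIiIiIiIiIiIiIiIiIiEREREREREREREiIiIiIiIiIiIiIiIiIiIiIiIiIiIiIRERERERERERESIiIiIiIiIiIiIiIiIiIiIiIiIiIiIhERERERERERER"/>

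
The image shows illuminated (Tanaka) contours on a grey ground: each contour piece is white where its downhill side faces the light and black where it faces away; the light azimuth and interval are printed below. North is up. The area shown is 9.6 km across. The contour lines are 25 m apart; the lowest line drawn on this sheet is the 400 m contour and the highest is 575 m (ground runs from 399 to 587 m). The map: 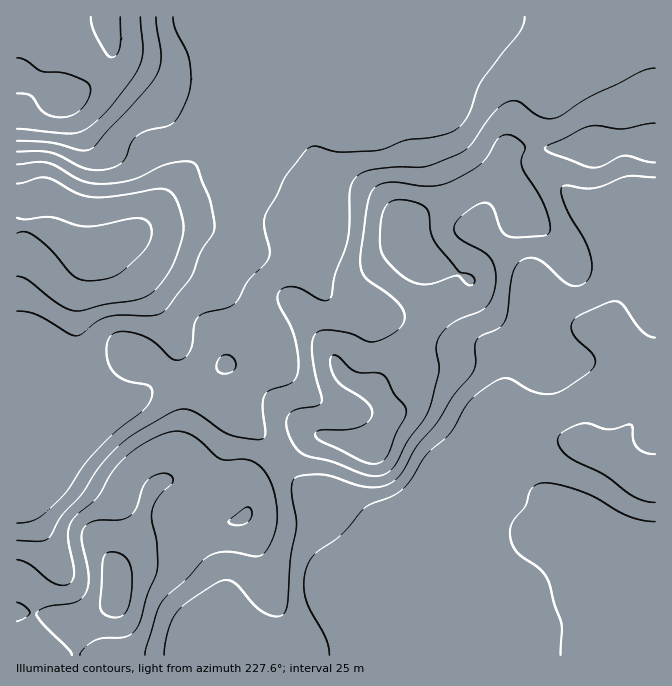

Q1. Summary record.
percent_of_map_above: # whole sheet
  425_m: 96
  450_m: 92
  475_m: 60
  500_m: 34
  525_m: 21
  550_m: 6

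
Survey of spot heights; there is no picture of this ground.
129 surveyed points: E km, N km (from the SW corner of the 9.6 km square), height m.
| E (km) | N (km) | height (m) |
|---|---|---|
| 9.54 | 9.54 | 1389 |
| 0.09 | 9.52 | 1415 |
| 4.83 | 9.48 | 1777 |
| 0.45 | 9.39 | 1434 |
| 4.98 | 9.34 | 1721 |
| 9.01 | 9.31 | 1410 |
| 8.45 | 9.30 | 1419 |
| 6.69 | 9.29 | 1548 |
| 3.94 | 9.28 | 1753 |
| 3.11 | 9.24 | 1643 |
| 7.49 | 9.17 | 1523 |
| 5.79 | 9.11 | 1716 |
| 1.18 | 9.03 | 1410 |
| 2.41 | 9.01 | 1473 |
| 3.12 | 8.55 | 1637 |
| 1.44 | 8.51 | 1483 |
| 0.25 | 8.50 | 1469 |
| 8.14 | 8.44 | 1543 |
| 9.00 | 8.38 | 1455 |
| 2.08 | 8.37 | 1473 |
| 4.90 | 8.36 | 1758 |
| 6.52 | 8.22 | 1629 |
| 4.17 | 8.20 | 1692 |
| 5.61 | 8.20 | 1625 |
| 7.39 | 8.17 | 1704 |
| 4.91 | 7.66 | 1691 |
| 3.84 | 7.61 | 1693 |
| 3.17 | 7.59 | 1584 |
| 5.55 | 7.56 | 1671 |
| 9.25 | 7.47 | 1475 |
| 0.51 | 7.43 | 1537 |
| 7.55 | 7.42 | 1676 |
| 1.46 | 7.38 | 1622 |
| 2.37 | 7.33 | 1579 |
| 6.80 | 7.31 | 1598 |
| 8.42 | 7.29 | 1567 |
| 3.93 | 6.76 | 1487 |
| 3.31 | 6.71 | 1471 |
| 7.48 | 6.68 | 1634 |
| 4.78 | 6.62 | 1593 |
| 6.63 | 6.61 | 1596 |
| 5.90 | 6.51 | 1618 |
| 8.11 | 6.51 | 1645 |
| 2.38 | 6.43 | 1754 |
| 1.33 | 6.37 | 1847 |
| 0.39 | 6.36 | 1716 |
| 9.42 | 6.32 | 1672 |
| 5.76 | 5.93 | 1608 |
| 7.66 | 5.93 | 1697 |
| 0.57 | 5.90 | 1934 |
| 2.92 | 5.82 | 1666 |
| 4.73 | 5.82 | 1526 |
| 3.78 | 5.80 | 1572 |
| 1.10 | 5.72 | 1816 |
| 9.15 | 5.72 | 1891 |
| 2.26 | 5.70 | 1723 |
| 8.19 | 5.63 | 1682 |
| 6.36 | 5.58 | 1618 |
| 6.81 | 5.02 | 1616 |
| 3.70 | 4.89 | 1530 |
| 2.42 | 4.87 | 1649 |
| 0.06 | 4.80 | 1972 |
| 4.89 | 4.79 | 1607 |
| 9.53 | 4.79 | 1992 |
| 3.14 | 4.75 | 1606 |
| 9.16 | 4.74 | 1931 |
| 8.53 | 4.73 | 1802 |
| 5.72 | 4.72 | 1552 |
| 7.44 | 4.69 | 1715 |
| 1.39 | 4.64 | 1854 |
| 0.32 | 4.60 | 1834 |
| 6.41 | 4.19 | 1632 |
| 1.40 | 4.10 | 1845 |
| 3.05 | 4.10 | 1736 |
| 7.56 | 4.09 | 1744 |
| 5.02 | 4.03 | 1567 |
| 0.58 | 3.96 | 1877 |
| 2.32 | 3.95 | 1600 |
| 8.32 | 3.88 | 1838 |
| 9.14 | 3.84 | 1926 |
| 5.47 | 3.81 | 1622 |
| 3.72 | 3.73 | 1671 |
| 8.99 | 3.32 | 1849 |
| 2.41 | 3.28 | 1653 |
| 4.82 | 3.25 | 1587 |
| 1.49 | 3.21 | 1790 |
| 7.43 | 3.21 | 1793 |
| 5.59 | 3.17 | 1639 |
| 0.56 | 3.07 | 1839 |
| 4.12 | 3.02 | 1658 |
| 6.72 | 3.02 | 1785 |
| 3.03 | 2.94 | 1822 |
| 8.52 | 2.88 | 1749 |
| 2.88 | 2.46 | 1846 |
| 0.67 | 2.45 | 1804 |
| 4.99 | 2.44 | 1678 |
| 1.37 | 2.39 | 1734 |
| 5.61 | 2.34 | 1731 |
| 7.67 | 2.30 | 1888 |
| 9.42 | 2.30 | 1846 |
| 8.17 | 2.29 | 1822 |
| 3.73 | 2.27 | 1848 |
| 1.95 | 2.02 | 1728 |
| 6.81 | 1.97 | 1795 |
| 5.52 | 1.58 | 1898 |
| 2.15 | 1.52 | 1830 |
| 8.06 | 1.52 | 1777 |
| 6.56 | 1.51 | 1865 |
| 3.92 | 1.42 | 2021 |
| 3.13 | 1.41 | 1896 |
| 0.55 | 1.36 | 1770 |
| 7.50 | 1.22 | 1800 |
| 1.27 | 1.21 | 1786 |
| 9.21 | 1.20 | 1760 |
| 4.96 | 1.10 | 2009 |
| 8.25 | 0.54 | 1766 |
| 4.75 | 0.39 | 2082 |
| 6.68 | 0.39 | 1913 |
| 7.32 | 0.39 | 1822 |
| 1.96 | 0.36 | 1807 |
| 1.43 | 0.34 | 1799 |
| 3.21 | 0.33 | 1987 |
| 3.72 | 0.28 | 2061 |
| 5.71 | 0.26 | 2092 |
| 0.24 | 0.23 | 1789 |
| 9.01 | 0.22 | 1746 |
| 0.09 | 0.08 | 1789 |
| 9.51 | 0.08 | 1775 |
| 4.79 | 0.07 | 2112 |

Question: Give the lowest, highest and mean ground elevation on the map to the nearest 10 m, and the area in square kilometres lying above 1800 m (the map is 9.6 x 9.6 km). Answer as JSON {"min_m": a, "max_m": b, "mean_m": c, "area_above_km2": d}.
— {"min_m": 1360, "max_m": 2140, "mean_m": 1710, "area_above_km2": 26.7}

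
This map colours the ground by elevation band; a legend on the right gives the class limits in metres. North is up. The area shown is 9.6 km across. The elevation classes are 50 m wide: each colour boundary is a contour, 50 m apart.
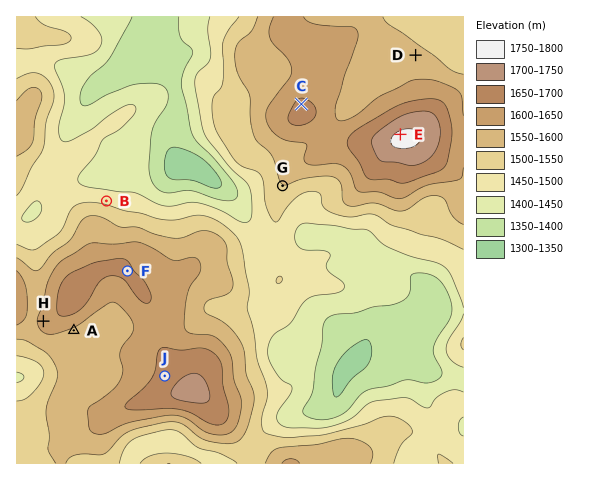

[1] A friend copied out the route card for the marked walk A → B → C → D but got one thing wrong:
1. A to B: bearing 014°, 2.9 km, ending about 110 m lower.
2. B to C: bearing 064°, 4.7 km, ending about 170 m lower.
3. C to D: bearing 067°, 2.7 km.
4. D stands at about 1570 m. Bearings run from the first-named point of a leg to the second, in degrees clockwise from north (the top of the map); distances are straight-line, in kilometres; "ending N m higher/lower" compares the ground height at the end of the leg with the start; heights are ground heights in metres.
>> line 2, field sense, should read higher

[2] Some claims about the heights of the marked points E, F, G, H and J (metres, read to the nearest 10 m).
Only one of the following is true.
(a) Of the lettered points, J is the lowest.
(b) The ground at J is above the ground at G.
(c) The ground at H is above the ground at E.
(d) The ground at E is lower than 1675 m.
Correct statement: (b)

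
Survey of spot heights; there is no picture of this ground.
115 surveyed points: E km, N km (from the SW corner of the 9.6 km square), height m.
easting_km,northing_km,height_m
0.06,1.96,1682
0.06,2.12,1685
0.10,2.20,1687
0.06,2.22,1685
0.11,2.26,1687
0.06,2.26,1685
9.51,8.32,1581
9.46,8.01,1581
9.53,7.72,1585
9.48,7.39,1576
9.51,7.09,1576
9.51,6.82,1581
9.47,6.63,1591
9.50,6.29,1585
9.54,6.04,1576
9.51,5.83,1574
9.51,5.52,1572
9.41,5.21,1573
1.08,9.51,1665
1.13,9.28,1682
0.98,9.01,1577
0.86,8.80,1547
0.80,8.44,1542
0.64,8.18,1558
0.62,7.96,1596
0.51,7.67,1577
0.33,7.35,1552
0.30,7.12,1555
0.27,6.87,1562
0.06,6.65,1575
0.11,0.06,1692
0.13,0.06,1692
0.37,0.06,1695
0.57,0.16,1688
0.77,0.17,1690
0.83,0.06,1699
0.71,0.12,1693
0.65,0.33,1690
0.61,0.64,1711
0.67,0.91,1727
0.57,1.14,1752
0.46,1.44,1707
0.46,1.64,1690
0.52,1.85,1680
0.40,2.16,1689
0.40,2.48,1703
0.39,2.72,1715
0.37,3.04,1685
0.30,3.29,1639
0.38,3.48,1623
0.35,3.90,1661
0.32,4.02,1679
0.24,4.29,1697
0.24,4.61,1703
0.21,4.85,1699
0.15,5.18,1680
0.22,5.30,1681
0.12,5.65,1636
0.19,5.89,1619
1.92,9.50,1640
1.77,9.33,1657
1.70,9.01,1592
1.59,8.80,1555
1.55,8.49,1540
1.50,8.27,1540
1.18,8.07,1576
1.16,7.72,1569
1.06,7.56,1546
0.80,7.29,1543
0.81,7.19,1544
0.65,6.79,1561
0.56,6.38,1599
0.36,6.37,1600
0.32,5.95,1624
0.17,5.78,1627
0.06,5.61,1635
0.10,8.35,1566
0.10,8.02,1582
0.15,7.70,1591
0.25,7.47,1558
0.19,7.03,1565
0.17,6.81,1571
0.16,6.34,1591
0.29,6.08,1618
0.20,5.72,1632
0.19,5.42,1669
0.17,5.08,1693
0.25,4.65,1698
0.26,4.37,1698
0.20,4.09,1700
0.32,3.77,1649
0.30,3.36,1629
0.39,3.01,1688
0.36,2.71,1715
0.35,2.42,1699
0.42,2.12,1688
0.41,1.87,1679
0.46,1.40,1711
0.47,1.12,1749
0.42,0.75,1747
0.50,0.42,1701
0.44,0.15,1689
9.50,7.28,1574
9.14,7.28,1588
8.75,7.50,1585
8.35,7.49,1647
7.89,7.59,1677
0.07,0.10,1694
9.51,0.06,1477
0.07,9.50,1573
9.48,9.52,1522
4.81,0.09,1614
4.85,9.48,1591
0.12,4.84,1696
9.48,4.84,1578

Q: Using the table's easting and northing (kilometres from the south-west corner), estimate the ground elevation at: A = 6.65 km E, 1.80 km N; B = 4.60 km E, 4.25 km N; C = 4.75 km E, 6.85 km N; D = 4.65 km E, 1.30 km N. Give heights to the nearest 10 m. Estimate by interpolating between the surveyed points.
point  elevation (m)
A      1510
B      1640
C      1730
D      1600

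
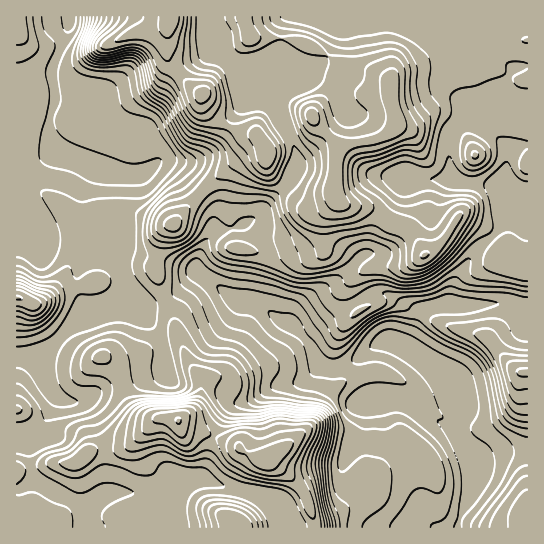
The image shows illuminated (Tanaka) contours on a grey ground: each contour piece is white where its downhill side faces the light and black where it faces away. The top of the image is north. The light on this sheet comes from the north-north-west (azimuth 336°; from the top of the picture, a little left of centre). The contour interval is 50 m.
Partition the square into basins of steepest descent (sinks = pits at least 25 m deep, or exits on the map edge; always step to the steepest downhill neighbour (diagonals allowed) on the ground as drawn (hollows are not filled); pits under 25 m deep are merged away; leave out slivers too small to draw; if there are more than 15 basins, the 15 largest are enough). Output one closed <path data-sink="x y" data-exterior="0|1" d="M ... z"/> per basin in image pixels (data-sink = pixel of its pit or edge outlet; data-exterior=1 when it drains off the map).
<path data-sink="458 527" data-exterior="1" d="M527 16l-356 1-3 8-1 29 5 12 21 22 10 6 0 9 2 6 13 12 19 10 20 4 10 16-17 1-24 17-25 22-25 31-11 8-2 5-7 27 0 11 27 73-9-3-53 17-14-1 10 14 7 21 7 12 10 9 16 4-19 20-12 8-23 0-17 6-1-10-8-10-28-5-27-17-6-1 1 118 511-1z"/><path data-sink="70 17" data-exterior="1" d="M170 16l-154 1 0 392 33 19 28 5 8 10 1 10 17-6 23 0 12-8 19-20-16-4-10-9-7-12-7-21-14-16 8 3 10 0 46-16 10-1 4 2-25-72 0-11 9-32 11-8 33-38 30-25 15-8 13 0-10-16-20-4-19-10-13-12-2-6 0-9-10-6-21-22-5-12z"/>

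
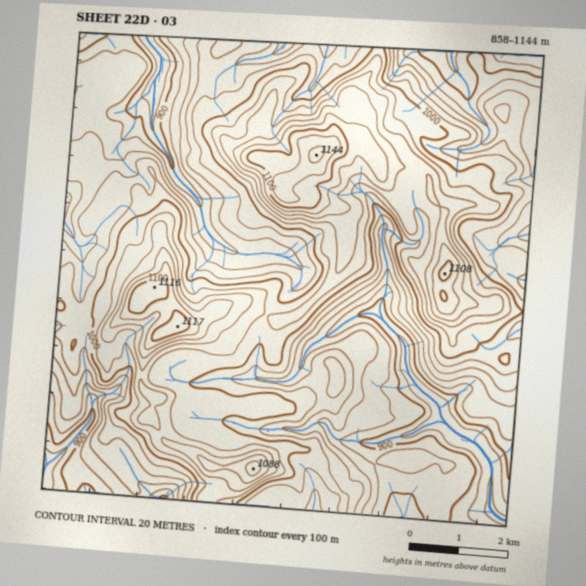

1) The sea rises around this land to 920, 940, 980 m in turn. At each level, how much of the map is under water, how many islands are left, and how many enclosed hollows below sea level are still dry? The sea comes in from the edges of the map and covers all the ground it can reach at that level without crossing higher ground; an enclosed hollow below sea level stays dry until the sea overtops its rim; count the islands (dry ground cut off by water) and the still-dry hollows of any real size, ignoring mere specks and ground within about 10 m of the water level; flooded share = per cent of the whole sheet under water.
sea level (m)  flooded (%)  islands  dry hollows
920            16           0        0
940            26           0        0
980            50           0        0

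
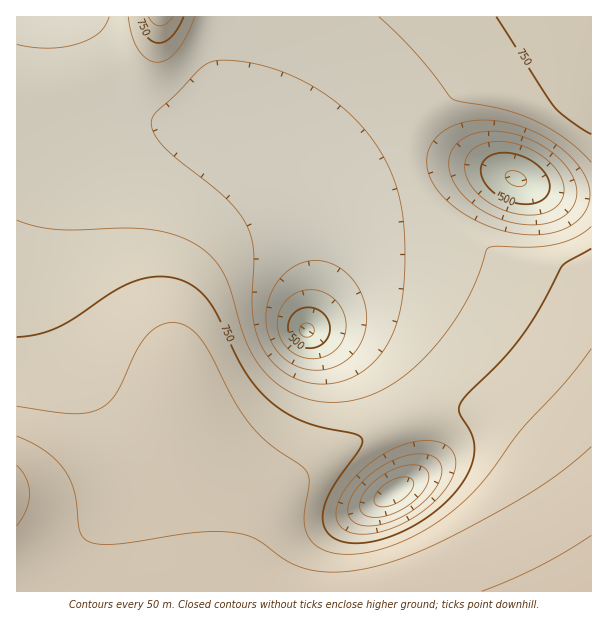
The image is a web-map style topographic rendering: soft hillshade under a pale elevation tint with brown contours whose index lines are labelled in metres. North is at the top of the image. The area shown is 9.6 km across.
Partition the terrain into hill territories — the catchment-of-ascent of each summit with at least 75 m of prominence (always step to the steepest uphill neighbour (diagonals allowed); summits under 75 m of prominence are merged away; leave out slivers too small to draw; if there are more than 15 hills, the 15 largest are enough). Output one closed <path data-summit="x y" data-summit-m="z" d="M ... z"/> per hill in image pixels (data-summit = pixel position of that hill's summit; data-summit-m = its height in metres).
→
<path data-summit="591 591" data-summit-m="929" d="M78 16l-62 1 0 574 575 1 1-397-40-3-21-6-36-16-25-4-42 4-57 20-29 15-12 16-6 22-4 29-8 40 4-31 0-50-6-28-9-20-7-10-25-23-32-18-33-10-45-1-19-7-19-19z"/><path data-summit="591 17" data-summit-m="790" d="M591 16l-367 1-1 52 1 17 6 22 8 14 56 51 7 10 9 20 6 28-2 75 10-63 6-22 12-16 29-15 57-20 42-4 25 4 36 16 21 6 20 2 20 0z"/><path data-summit="161 17" data-summit-m="824" d="M224 16l-145 1 42 78 19 19 13 6 15 2 45 2 24 8 23 12-22-22-10-23-5-30z"/>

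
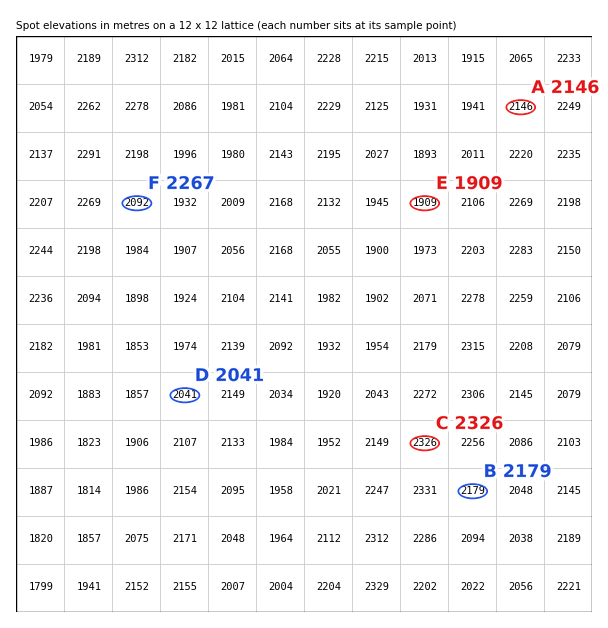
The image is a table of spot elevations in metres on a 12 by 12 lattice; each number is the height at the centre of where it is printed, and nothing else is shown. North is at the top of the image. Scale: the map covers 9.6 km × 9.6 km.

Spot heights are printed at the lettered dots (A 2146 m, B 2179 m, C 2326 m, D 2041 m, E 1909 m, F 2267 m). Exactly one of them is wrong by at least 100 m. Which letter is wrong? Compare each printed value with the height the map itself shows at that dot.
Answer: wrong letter F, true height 2092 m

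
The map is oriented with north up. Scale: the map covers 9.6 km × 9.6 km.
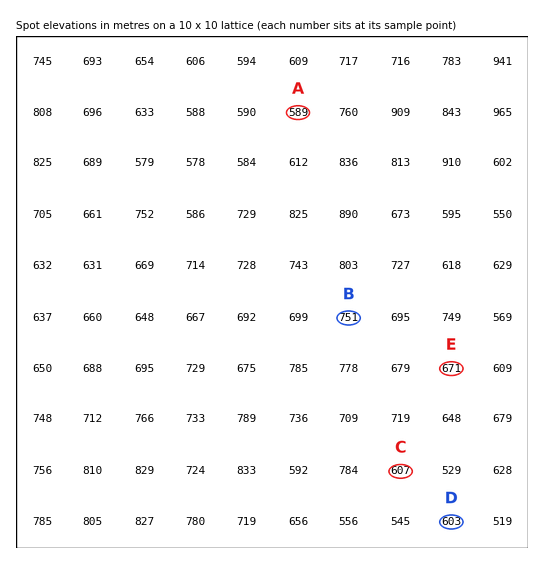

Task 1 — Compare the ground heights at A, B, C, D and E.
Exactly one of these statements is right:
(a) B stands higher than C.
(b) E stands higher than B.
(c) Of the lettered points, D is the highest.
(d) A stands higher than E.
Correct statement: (a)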